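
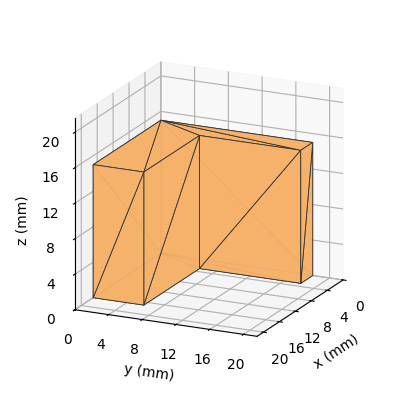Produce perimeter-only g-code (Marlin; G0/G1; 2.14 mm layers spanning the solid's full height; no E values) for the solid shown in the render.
Reading the render: the shape is an L-shaped prism: outer 17 × 18 mm, arm thicknesses ≈ 6 mm (horizontal) and 3 mm (vertical), extruded 15 mm in z (dimensions read to the nearest mm from the axis ticks). For the g-code, the solid's height is divided into equal slices at the stated Δz and each level perimeter traced with G1 moves after a G0 lift.

; perimeter-only toolpath
G21 ; units = mm
G90 ; absolute positioning
G28 ; home
; layer 1
G0 Z2.14
G0 X0.00 Y0.00
G1 X17.00 Y0.00
G1 X17.00 Y6.00
G1 X3.00 Y6.00
G1 X3.00 Y18.00
G1 X0.00 Y18.00
G1 X0.00 Y0.00
; layer 2
G0 Z4.29
G0 X0.00 Y0.00
G1 X17.00 Y0.00
G1 X17.00 Y6.00
G1 X3.00 Y6.00
G1 X3.00 Y18.00
G1 X0.00 Y18.00
G1 X0.00 Y0.00
; layer 3
G0 Z6.43
G0 X0.00 Y0.00
G1 X17.00 Y0.00
G1 X17.00 Y6.00
G1 X3.00 Y6.00
G1 X3.00 Y18.00
G1 X0.00 Y18.00
G1 X0.00 Y0.00
; layer 4
G0 Z8.57
G0 X0.00 Y0.00
G1 X17.00 Y0.00
G1 X17.00 Y6.00
G1 X3.00 Y6.00
G1 X3.00 Y18.00
G1 X0.00 Y18.00
G1 X0.00 Y0.00
; layer 5
G0 Z10.71
G0 X0.00 Y0.00
G1 X17.00 Y0.00
G1 X17.00 Y6.00
G1 X3.00 Y6.00
G1 X3.00 Y18.00
G1 X0.00 Y18.00
G1 X0.00 Y0.00
; layer 6
G0 Z12.86
G0 X0.00 Y0.00
G1 X17.00 Y0.00
G1 X17.00 Y6.00
G1 X3.00 Y6.00
G1 X3.00 Y18.00
G1 X0.00 Y18.00
G1 X0.00 Y0.00
; layer 7
G0 Z15.00
G0 X0.00 Y0.00
G1 X17.00 Y0.00
G1 X17.00 Y6.00
G1 X3.00 Y6.00
G1 X3.00 Y18.00
G1 X0.00 Y18.00
G1 X0.00 Y0.00
M2 ; end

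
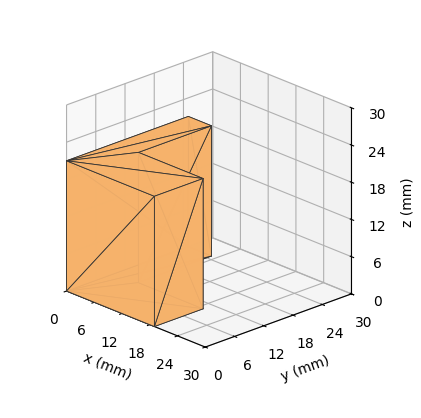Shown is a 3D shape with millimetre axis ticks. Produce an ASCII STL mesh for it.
Reading the render: the shape is an L-shaped prism: outer 19 × 25 mm, arm thicknesses ≈ 10 mm (horizontal) and 5 mm (vertical), extruded 21 mm in z (dimensions read to the nearest mm from the axis ticks). For the STL, each face is triangulated and given an outward normal.

solid part
  facet normal 0.0000 0.0000 -1.0000
    outer loop
      vertex 19.0 10.0 0.0
      vertex 19.0 0.0 0.0
      vertex 0.0 0.0 0.0
    endloop
  endfacet
  facet normal 0.0000 0.0000 -1.0000
    outer loop
      vertex 5.0 10.0 0.0
      vertex 19.0 10.0 0.0
      vertex 0.0 0.0 0.0
    endloop
  endfacet
  facet normal 0.0000 0.0000 -1.0000
    outer loop
      vertex 5.0 25.0 0.0
      vertex 5.0 10.0 0.0
      vertex 0.0 0.0 0.0
    endloop
  endfacet
  facet normal 0.0000 0.0000 -1.0000
    outer loop
      vertex 0.0 25.0 0.0
      vertex 5.0 25.0 0.0
      vertex 0.0 0.0 0.0
    endloop
  endfacet
  facet normal 0.0000 0.0000 1.0000
    outer loop
      vertex 0.0 0.0 21.0
      vertex 19.0 0.0 21.0
      vertex 19.0 10.0 21.0
    endloop
  endfacet
  facet normal 0.0000 0.0000 1.0000
    outer loop
      vertex 0.0 0.0 21.0
      vertex 19.0 10.0 21.0
      vertex 5.0 10.0 21.0
    endloop
  endfacet
  facet normal 0.0000 0.0000 1.0000
    outer loop
      vertex 0.0 0.0 21.0
      vertex 5.0 10.0 21.0
      vertex 5.0 25.0 21.0
    endloop
  endfacet
  facet normal 0.0000 0.0000 1.0000
    outer loop
      vertex 0.0 0.0 21.0
      vertex 5.0 25.0 21.0
      vertex 0.0 25.0 21.0
    endloop
  endfacet
  facet normal 0.0000 -1.0000 0.0000
    outer loop
      vertex 0.0 0.0 0.0
      vertex 19.0 0.0 0.0
      vertex 19.0 0.0 21.0
    endloop
  endfacet
  facet normal 0.0000 -1.0000 0.0000
    outer loop
      vertex 0.0 0.0 0.0
      vertex 19.0 0.0 21.0
      vertex 0.0 0.0 21.0
    endloop
  endfacet
  facet normal 1.0000 0.0000 0.0000
    outer loop
      vertex 19.0 0.0 0.0
      vertex 19.0 10.0 0.0
      vertex 19.0 10.0 21.0
    endloop
  endfacet
  facet normal 1.0000 0.0000 0.0000
    outer loop
      vertex 19.0 0.0 0.0
      vertex 19.0 10.0 21.0
      vertex 19.0 0.0 21.0
    endloop
  endfacet
  facet normal 0.0000 1.0000 0.0000
    outer loop
      vertex 19.0 10.0 0.0
      vertex 5.0 10.0 0.0
      vertex 5.0 10.0 21.0
    endloop
  endfacet
  facet normal 0.0000 1.0000 0.0000
    outer loop
      vertex 19.0 10.0 0.0
      vertex 5.0 10.0 21.0
      vertex 19.0 10.0 21.0
    endloop
  endfacet
  facet normal 1.0000 0.0000 0.0000
    outer loop
      vertex 5.0 10.0 0.0
      vertex 5.0 25.0 0.0
      vertex 5.0 25.0 21.0
    endloop
  endfacet
  facet normal 1.0000 0.0000 0.0000
    outer loop
      vertex 5.0 10.0 0.0
      vertex 5.0 25.0 21.0
      vertex 5.0 10.0 21.0
    endloop
  endfacet
  facet normal 0.0000 1.0000 0.0000
    outer loop
      vertex 5.0 25.0 0.0
      vertex 0.0 25.0 0.0
      vertex 0.0 25.0 21.0
    endloop
  endfacet
  facet normal 0.0000 1.0000 0.0000
    outer loop
      vertex 5.0 25.0 0.0
      vertex 0.0 25.0 21.0
      vertex 5.0 25.0 21.0
    endloop
  endfacet
  facet normal -1.0000 0.0000 0.0000
    outer loop
      vertex 0.0 25.0 0.0
      vertex 0.0 0.0 0.0
      vertex 0.0 0.0 21.0
    endloop
  endfacet
  facet normal -1.0000 0.0000 0.0000
    outer loop
      vertex 0.0 25.0 0.0
      vertex 0.0 0.0 21.0
      vertex 0.0 25.0 21.0
    endloop
  endfacet
endsolid part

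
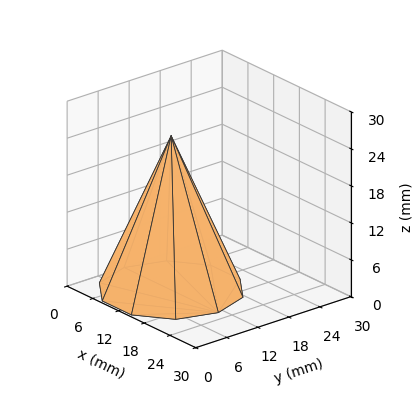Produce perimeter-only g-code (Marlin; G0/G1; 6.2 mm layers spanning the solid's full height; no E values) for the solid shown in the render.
Reading the render: the shape is a regular 10-sided pyramid, base circumscribed radius ≈ 11 mm, apex at z ≈ 25 mm (dimensions read to the nearest mm from the axis ticks). For the g-code, the solid's height is divided into equal slices at the stated Δz and each level perimeter traced with G1 moves after a G0 lift.

; perimeter-only toolpath
G21 ; units = mm
G90 ; absolute positioning
G28 ; home
; layer 1
G0 Z6.2
G0 X19.2 Y11.0
G1 X17.7 Y15.9
G1 X13.6 Y18.9
G1 X8.4 Y18.9
G1 X4.3 Y15.9
G1 X2.8 Y11.0
G1 X4.3 Y6.1
G1 X8.4 Y3.1
G1 X13.6 Y3.1
G1 X17.7 Y6.1
G1 X19.2 Y11.0
; layer 2
G0 Z12.5
G0 X16.5 Y11.0
G1 X15.4 Y14.2
G1 X12.7 Y16.2
G1 X9.3 Y16.2
G1 X6.5 Y14.2
G1 X5.5 Y11.0
G1 X6.5 Y7.8
G1 X9.3 Y5.8
G1 X12.7 Y5.8
G1 X15.4 Y7.8
G1 X16.5 Y11.0
; layer 3
G0 Z18.8
G0 X13.8 Y11.0
G1 X13.2 Y12.6
G1 X11.8 Y13.6
G1 X10.2 Y13.6
G1 X8.8 Y12.6
G1 X8.2 Y11.0
G1 X8.8 Y9.4
G1 X10.2 Y8.4
G1 X11.8 Y8.4
G1 X13.2 Y9.4
G1 X13.8 Y11.0
M2 ; end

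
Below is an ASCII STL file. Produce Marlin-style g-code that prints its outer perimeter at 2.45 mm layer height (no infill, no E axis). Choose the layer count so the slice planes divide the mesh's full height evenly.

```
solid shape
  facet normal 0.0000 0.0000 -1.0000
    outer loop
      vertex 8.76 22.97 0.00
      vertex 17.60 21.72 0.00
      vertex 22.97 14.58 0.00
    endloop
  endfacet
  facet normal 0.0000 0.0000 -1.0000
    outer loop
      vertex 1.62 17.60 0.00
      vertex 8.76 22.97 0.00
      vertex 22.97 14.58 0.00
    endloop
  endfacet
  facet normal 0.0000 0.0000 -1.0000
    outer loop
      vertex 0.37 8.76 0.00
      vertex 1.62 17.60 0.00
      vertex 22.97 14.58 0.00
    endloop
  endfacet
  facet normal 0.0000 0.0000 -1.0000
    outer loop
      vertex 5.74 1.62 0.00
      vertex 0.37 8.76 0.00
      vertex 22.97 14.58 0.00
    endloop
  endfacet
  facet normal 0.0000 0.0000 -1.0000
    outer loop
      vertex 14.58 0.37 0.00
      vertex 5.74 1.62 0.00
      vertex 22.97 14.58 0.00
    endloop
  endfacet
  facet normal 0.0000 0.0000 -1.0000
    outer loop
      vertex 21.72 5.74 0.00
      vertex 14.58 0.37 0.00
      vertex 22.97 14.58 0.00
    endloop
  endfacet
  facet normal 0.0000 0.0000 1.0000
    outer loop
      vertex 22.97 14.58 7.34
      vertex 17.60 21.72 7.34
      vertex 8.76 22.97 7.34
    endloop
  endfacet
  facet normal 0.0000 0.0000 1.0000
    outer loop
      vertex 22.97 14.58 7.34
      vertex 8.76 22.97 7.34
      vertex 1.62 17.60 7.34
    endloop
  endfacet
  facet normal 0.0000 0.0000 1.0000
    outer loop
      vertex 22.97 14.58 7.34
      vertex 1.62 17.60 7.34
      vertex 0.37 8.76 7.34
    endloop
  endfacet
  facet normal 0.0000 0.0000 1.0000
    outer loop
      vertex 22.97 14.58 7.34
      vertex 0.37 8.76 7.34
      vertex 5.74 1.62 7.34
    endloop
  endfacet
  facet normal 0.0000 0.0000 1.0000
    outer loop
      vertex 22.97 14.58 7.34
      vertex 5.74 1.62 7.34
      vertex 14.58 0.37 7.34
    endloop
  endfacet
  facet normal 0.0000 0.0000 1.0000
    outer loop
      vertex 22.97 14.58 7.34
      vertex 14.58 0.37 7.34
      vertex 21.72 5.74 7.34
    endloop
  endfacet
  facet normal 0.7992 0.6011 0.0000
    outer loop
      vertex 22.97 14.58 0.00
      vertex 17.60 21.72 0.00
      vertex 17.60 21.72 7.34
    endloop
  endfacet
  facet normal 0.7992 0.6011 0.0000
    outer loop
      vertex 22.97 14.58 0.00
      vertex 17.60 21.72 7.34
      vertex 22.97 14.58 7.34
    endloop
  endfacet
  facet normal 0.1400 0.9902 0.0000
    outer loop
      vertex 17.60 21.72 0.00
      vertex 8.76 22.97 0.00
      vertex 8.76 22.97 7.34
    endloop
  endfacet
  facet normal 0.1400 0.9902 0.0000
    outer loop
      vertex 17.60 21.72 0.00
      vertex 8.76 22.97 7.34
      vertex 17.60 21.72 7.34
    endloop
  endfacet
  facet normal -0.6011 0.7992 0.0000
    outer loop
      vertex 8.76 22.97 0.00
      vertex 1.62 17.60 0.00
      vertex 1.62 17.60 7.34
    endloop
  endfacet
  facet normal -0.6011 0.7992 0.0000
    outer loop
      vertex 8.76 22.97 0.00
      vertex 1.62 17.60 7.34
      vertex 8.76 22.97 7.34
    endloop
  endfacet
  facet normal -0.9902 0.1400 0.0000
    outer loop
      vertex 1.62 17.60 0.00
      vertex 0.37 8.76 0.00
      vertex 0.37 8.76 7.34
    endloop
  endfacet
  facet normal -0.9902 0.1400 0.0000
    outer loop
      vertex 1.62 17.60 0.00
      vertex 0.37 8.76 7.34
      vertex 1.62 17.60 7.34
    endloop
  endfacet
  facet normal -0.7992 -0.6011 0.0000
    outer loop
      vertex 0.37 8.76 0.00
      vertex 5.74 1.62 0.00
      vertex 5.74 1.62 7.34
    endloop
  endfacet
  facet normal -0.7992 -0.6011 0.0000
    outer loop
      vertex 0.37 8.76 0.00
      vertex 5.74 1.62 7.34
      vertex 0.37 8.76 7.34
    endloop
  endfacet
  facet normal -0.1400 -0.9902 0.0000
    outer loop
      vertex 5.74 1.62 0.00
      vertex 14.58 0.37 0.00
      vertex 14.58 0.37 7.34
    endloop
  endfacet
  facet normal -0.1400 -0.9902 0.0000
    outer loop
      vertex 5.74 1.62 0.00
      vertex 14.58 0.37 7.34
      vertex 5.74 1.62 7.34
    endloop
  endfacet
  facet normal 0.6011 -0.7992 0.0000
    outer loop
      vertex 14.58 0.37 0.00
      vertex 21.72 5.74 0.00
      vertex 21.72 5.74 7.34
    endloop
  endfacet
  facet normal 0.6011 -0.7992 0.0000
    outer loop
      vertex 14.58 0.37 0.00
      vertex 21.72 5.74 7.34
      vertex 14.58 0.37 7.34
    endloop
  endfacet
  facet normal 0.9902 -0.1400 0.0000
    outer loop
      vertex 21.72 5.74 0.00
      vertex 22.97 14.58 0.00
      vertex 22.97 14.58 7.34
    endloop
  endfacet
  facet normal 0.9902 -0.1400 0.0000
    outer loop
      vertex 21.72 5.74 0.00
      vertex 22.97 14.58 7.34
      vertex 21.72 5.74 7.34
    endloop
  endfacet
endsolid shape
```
; perimeter-only toolpath
G21 ; units = mm
G90 ; absolute positioning
G28 ; home
; layer 1
G0 Z2.45
G0 X22.97 Y14.58
G1 X17.60 Y21.72
G1 X8.76 Y22.97
G1 X1.62 Y17.60
G1 X0.37 Y8.76
G1 X5.74 Y1.62
G1 X14.58 Y0.37
G1 X21.72 Y5.74
G1 X22.97 Y14.58
; layer 2
G0 Z4.89
G0 X22.97 Y14.58
G1 X17.60 Y21.72
G1 X8.76 Y22.97
G1 X1.62 Y17.60
G1 X0.37 Y8.76
G1 X5.74 Y1.62
G1 X14.58 Y0.37
G1 X21.72 Y5.74
G1 X22.97 Y14.58
; layer 3
G0 Z7.34
G0 X22.97 Y14.58
G1 X17.60 Y21.72
G1 X8.76 Y22.97
G1 X1.62 Y17.60
G1 X0.37 Y8.76
G1 X5.74 Y1.62
G1 X14.58 Y0.37
G1 X21.72 Y5.74
G1 X22.97 Y14.58
M2 ; end

The solid is a regular 8-sided prism (a cylinder approximated with 8 flat sides), circumscribed radius ≈ 11.7 mm, height ≈ 7.34 mm. Slicing at Δz = 2.45 mm — 3 equal slices spanning the solid's height, so layer i sits at z = i·h/3 — gives 3 non-empty perimeters. Each is a 8-segment closed polygon; G0 lifts to the layer z and rapids to the start vertex, then G1 traces the edges.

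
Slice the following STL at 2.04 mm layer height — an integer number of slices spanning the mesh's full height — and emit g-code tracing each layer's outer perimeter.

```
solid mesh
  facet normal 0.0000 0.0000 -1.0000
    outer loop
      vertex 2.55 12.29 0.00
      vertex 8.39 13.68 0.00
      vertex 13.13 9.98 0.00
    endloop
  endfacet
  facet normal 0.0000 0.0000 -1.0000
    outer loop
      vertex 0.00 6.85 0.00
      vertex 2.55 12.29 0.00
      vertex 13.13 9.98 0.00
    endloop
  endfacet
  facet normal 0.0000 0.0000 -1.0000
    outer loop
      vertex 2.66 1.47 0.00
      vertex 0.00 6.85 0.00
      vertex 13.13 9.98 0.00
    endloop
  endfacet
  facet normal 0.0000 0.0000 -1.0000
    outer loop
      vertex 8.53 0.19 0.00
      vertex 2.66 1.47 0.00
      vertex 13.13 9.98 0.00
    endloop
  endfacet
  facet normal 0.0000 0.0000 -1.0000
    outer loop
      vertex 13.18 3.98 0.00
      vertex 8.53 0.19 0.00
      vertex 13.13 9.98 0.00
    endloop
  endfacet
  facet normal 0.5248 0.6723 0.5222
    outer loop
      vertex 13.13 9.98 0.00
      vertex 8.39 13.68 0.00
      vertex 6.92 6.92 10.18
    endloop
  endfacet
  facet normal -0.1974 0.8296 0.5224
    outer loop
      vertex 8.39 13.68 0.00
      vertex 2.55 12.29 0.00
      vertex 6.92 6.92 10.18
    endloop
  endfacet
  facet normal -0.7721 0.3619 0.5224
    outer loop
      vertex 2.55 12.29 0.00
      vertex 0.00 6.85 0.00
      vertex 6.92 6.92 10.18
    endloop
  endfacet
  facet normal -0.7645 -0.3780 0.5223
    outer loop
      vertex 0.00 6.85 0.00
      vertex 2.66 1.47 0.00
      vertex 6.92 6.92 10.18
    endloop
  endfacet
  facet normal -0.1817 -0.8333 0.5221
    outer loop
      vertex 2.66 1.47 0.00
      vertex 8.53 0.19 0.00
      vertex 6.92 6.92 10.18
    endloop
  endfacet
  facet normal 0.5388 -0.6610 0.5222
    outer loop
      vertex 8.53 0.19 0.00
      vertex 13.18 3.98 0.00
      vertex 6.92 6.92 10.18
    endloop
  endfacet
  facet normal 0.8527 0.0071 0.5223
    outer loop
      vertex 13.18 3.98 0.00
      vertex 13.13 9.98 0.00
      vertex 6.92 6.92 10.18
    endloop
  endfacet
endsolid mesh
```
; perimeter-only toolpath
G21 ; units = mm
G90 ; absolute positioning
G28 ; home
; layer 1
G0 Z2.04
G0 X11.89 Y9.37
G1 X8.10 Y12.33
G1 X3.42 Y11.22
G1 X1.38 Y6.86
G1 X3.51 Y2.56
G1 X8.21 Y1.54
G1 X11.93 Y4.57
G1 X11.89 Y9.37
; layer 2
G0 Z4.07
G0 X10.65 Y8.76
G1 X7.80 Y10.98
G1 X4.30 Y10.14
G1 X2.77 Y6.88
G1 X4.36 Y3.65
G1 X7.89 Y2.88
G1 X10.68 Y5.16
G1 X10.65 Y8.76
; layer 3
G0 Z6.11
G0 X9.40 Y8.14
G1 X7.51 Y9.62
G1 X5.17 Y9.07
G1 X4.15 Y6.89
G1 X5.22 Y4.74
G1 X7.56 Y4.23
G1 X9.42 Y5.74
G1 X9.40 Y8.14
; layer 4
G0 Z8.14
G0 X8.16 Y7.53
G1 X7.21 Y8.27
G1 X6.05 Y7.99
G1 X5.54 Y6.91
G1 X6.07 Y5.83
G1 X7.24 Y5.57
G1 X8.17 Y6.33
G1 X8.16 Y7.53
M2 ; end

The solid is a regular 7-sided pyramid, base circumscribed radius ≈ 6.92 mm, apex at z ≈ 10.2 mm. Slicing at Δz = 2.04 mm — 5 equal slices spanning the solid's height, so layer i sits at z = i·h/5 — gives 4 non-empty perimeters. Each is a 7-segment closed polygon; G0 lifts to the layer z and rapids to the start vertex, then G1 traces the edges. The cross-section shrinks linearly with z (the slice at the apex is degenerate and omitted).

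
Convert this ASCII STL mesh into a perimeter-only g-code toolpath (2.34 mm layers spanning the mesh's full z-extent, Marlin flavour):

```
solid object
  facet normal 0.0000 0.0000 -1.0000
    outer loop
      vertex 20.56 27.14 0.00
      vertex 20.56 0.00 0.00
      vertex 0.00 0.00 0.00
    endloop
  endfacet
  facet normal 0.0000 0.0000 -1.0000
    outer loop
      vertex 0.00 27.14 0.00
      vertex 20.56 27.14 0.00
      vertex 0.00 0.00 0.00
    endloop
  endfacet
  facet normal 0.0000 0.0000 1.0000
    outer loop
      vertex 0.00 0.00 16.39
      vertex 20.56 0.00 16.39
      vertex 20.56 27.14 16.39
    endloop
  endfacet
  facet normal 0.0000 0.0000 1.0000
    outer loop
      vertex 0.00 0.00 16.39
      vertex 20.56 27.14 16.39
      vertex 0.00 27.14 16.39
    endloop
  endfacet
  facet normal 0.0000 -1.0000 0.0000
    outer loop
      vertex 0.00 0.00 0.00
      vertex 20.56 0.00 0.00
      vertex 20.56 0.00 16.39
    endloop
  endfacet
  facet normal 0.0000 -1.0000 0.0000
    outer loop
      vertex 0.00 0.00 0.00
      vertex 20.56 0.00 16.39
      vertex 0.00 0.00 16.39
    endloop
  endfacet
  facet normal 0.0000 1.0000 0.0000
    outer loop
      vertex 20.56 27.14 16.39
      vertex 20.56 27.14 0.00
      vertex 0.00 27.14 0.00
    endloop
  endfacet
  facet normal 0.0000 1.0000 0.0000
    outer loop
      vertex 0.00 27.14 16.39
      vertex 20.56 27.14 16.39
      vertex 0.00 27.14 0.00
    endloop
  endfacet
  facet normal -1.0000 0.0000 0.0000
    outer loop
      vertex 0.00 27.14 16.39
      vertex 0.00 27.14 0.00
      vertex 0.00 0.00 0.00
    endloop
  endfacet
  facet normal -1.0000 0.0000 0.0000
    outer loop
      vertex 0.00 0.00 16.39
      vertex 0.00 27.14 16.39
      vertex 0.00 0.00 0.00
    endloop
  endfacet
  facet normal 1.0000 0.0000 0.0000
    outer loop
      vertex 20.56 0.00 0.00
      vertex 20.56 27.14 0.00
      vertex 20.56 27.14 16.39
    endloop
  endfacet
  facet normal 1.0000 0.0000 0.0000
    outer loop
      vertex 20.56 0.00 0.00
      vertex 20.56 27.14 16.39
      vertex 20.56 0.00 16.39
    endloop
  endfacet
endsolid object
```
; perimeter-only toolpath
G21 ; units = mm
G90 ; absolute positioning
G28 ; home
; layer 1
G0 Z2.34
G0 X0.00 Y0.00
G1 X20.56 Y0.00
G1 X20.56 Y27.14
G1 X0.00 Y27.14
G1 X0.00 Y0.00
; layer 2
G0 Z4.68
G0 X0.00 Y0.00
G1 X20.56 Y0.00
G1 X20.56 Y27.14
G1 X0.00 Y27.14
G1 X0.00 Y0.00
; layer 3
G0 Z7.02
G0 X0.00 Y0.00
G1 X20.56 Y0.00
G1 X20.56 Y27.14
G1 X0.00 Y27.14
G1 X0.00 Y0.00
; layer 4
G0 Z9.37
G0 X0.00 Y0.00
G1 X20.56 Y0.00
G1 X20.56 Y27.14
G1 X0.00 Y27.14
G1 X0.00 Y0.00
; layer 5
G0 Z11.71
G0 X0.00 Y0.00
G1 X20.56 Y0.00
G1 X20.56 Y27.14
G1 X0.00 Y27.14
G1 X0.00 Y0.00
; layer 6
G0 Z14.05
G0 X0.00 Y0.00
G1 X20.56 Y0.00
G1 X20.56 Y27.14
G1 X0.00 Y27.14
G1 X0.00 Y0.00
; layer 7
G0 Z16.39
G0 X0.00 Y0.00
G1 X20.56 Y0.00
G1 X20.56 Y27.14
G1 X0.00 Y27.14
G1 X0.00 Y0.00
M2 ; end

The solid is a rectangular box, roughly 20.6 × 27.1 mm footprint and 16.4 mm tall. Slicing at Δz = 2.34 mm — 7 equal slices spanning the solid's height, so layer i sits at z = i·h/7 — gives 7 non-empty perimeters. Each is a 4-segment closed polygon; G0 lifts to the layer z and rapids to the start vertex, then G1 traces the edges.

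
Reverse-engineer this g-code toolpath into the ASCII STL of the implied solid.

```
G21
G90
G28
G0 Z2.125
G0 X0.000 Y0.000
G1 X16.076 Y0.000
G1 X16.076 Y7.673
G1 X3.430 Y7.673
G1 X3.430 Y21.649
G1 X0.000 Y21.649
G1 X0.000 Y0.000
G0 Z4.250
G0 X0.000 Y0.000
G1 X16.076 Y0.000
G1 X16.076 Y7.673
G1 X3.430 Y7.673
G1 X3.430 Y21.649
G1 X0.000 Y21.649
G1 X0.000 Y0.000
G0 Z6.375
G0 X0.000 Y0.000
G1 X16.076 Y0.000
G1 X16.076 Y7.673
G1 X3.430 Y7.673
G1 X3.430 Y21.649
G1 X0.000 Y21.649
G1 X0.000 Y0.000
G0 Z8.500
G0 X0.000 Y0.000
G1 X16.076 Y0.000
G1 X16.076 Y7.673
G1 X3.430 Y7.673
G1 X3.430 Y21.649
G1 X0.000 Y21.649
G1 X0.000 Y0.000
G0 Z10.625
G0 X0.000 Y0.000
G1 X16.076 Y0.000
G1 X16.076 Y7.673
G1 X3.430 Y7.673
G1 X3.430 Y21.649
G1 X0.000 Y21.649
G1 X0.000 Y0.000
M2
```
solid part
  facet normal 0.0000 0.0000 -1.0000
    outer loop
      vertex 16.076 7.673 0.000
      vertex 16.076 0.000 0.000
      vertex 0.000 0.000 0.000
    endloop
  endfacet
  facet normal 0.0000 0.0000 -1.0000
    outer loop
      vertex 3.430 7.673 0.000
      vertex 16.076 7.673 0.000
      vertex 0.000 0.000 0.000
    endloop
  endfacet
  facet normal 0.0000 0.0000 -1.0000
    outer loop
      vertex 3.430 21.649 0.000
      vertex 3.430 7.673 0.000
      vertex 0.000 0.000 0.000
    endloop
  endfacet
  facet normal 0.0000 0.0000 -1.0000
    outer loop
      vertex 0.000 21.649 0.000
      vertex 3.430 21.649 0.000
      vertex 0.000 0.000 0.000
    endloop
  endfacet
  facet normal 0.0000 0.0000 1.0000
    outer loop
      vertex 0.000 0.000 10.625
      vertex 16.076 0.000 10.625
      vertex 16.076 7.673 10.625
    endloop
  endfacet
  facet normal 0.0000 0.0000 1.0000
    outer loop
      vertex 0.000 0.000 10.625
      vertex 16.076 7.673 10.625
      vertex 3.430 7.673 10.625
    endloop
  endfacet
  facet normal 0.0000 0.0000 1.0000
    outer loop
      vertex 0.000 0.000 10.625
      vertex 3.430 7.673 10.625
      vertex 3.430 21.649 10.625
    endloop
  endfacet
  facet normal 0.0000 0.0000 1.0000
    outer loop
      vertex 0.000 0.000 10.625
      vertex 3.430 21.649 10.625
      vertex 0.000 21.649 10.625
    endloop
  endfacet
  facet normal 0.0000 -1.0000 0.0000
    outer loop
      vertex 0.000 0.000 0.000
      vertex 16.076 0.000 0.000
      vertex 16.076 0.000 10.625
    endloop
  endfacet
  facet normal 0.0000 -1.0000 0.0000
    outer loop
      vertex 0.000 0.000 0.000
      vertex 16.076 0.000 10.625
      vertex 0.000 0.000 10.625
    endloop
  endfacet
  facet normal 1.0000 0.0000 0.0000
    outer loop
      vertex 16.076 0.000 0.000
      vertex 16.076 7.673 0.000
      vertex 16.076 7.673 10.625
    endloop
  endfacet
  facet normal 1.0000 0.0000 0.0000
    outer loop
      vertex 16.076 0.000 0.000
      vertex 16.076 7.673 10.625
      vertex 16.076 0.000 10.625
    endloop
  endfacet
  facet normal 0.0000 1.0000 0.0000
    outer loop
      vertex 16.076 7.673 0.000
      vertex 3.430 7.673 0.000
      vertex 3.430 7.673 10.625
    endloop
  endfacet
  facet normal 0.0000 1.0000 0.0000
    outer loop
      vertex 16.076 7.673 0.000
      vertex 3.430 7.673 10.625
      vertex 16.076 7.673 10.625
    endloop
  endfacet
  facet normal 1.0000 0.0000 0.0000
    outer loop
      vertex 3.430 7.673 0.000
      vertex 3.430 21.649 0.000
      vertex 3.430 21.649 10.625
    endloop
  endfacet
  facet normal 1.0000 0.0000 0.0000
    outer loop
      vertex 3.430 7.673 0.000
      vertex 3.430 21.649 10.625
      vertex 3.430 7.673 10.625
    endloop
  endfacet
  facet normal 0.0000 1.0000 0.0000
    outer loop
      vertex 3.430 21.649 0.000
      vertex 0.000 21.649 0.000
      vertex 0.000 21.649 10.625
    endloop
  endfacet
  facet normal 0.0000 1.0000 0.0000
    outer loop
      vertex 3.430 21.649 0.000
      vertex 0.000 21.649 10.625
      vertex 3.430 21.649 10.625
    endloop
  endfacet
  facet normal -1.0000 0.0000 0.0000
    outer loop
      vertex 0.000 21.649 0.000
      vertex 0.000 0.000 0.000
      vertex 0.000 0.000 10.625
    endloop
  endfacet
  facet normal -1.0000 0.0000 0.0000
    outer loop
      vertex 0.000 21.649 0.000
      vertex 0.000 0.000 10.625
      vertex 0.000 21.649 10.625
    endloop
  endfacet
endsolid part

The G0 Z moves step by Δz≈2.125 mm. Every layer's G1 loop is the same polygon, so the solid is a straight extrusion of it from z=0 to z≈10.6. Closing with flat bottom and top caps and triangulating gives 20 facets — an L-shaped prism: outer 16.1 × 21.6 mm, arm thicknesses ≈ 7.67 mm (horizontal) and 3.43 mm (vertical), extruded 10.6 mm in z.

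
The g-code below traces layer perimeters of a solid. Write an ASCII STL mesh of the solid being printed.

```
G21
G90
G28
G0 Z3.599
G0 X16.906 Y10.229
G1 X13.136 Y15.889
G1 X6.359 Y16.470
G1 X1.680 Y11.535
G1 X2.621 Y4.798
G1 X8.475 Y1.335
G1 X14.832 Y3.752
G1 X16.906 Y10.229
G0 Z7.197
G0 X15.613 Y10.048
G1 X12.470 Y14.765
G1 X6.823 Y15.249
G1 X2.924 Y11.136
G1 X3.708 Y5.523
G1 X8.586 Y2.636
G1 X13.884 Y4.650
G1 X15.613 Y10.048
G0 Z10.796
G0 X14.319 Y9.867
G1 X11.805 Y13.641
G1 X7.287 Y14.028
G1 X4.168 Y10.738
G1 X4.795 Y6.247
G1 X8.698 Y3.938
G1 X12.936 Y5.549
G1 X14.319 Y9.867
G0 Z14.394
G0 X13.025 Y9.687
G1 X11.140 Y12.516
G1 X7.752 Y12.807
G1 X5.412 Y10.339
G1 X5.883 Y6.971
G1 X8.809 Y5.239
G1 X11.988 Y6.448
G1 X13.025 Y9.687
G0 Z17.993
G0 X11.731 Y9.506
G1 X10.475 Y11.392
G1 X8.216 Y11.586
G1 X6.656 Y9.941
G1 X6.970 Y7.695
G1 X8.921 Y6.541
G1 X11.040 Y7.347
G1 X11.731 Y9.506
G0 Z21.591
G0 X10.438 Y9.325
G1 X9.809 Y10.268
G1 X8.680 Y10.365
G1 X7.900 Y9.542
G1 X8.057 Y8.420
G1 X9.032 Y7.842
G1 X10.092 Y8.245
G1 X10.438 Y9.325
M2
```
solid part
  facet normal 0.0000 0.0000 -1.0000
    outer loop
      vertex 5.895 17.691 0.000
      vertex 13.801 17.013 0.000
      vertex 18.200 10.410 0.000
    endloop
  endfacet
  facet normal 0.0000 0.0000 -1.0000
    outer loop
      vertex 0.436 11.933 0.000
      vertex 5.895 17.691 0.000
      vertex 18.200 10.410 0.000
    endloop
  endfacet
  facet normal 0.0000 0.0000 -1.0000
    outer loop
      vertex 1.534 4.074 0.000
      vertex 0.436 11.933 0.000
      vertex 18.200 10.410 0.000
    endloop
  endfacet
  facet normal 0.0000 0.0000 -1.0000
    outer loop
      vertex 8.363 0.033 0.000
      vertex 1.534 4.074 0.000
      vertex 18.200 10.410 0.000
    endloop
  endfacet
  facet normal 0.0000 0.0000 -1.0000
    outer loop
      vertex 15.780 2.853 0.000
      vertex 8.363 0.033 0.000
      vertex 18.200 10.410 0.000
    endloop
  endfacet
  facet normal 0.7910 0.5270 0.3109
    outer loop
      vertex 18.200 10.410 0.000
      vertex 13.801 17.013 0.000
      vertex 9.144 9.144 25.190
    endloop
  endfacet
  facet normal 0.0812 0.9470 0.3108
    outer loop
      vertex 13.801 17.013 0.000
      vertex 5.895 17.691 0.000
      vertex 9.144 9.144 25.190
    endloop
  endfacet
  facet normal -0.6897 0.6539 0.3108
    outer loop
      vertex 5.895 17.691 0.000
      vertex 0.436 11.933 0.000
      vertex 9.144 9.144 25.190
    endloop
  endfacet
  facet normal -0.9413 -0.1315 0.3108
    outer loop
      vertex 0.436 11.933 0.000
      vertex 1.534 4.074 0.000
      vertex 9.144 9.144 25.190
    endloop
  endfacet
  facet normal -0.4840 -0.8180 0.3109
    outer loop
      vertex 1.534 4.074 0.000
      vertex 8.363 0.033 0.000
      vertex 9.144 9.144 25.190
    endloop
  endfacet
  facet normal 0.3378 -0.8884 0.3109
    outer loop
      vertex 8.363 0.033 0.000
      vertex 15.780 2.853 0.000
      vertex 9.144 9.144 25.190
    endloop
  endfacet
  facet normal 0.9052 -0.2899 0.3109
    outer loop
      vertex 15.780 2.853 0.000
      vertex 18.200 10.410 0.000
      vertex 9.144 9.144 25.190
    endloop
  endfacet
endsolid part

The G0 Z moves step by Δz≈3.599 mm. The G1 loops shrink linearly with z, so the solid tapers from its base footprint up to z≈25.2. Closing with a flat bottom cap and the tapered top and triangulating gives 12 facets — a regular 7-sided pyramid, base circumscribed radius ≈ 9.14 mm, apex at z ≈ 25.2 mm.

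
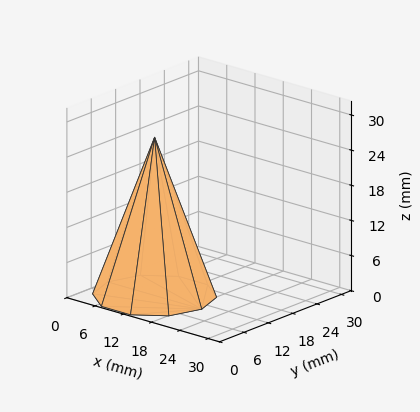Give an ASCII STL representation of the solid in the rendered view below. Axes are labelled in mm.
Reading the render: the shape is a regular 10-sided pyramid, base circumscribed radius ≈ 10 mm, apex at z ≈ 27 mm (dimensions read to the nearest mm from the axis ticks). For the STL, each face is triangulated and given an outward normal.

solid part
  facet normal 0.0000 0.0000 -1.0000
    outer loop
      vertex 13.09 19.51 0.00
      vertex 18.09 15.88 0.00
      vertex 20.00 10.00 0.00
    endloop
  endfacet
  facet normal 0.0000 0.0000 -1.0000
    outer loop
      vertex 6.91 19.51 0.00
      vertex 13.09 19.51 0.00
      vertex 20.00 10.00 0.00
    endloop
  endfacet
  facet normal 0.0000 0.0000 -1.0000
    outer loop
      vertex 1.91 15.88 0.00
      vertex 6.91 19.51 0.00
      vertex 20.00 10.00 0.00
    endloop
  endfacet
  facet normal 0.0000 0.0000 -1.0000
    outer loop
      vertex 0.00 10.00 0.00
      vertex 1.91 15.88 0.00
      vertex 20.00 10.00 0.00
    endloop
  endfacet
  facet normal 0.0000 0.0000 -1.0000
    outer loop
      vertex 1.91 4.12 0.00
      vertex 0.00 10.00 0.00
      vertex 20.00 10.00 0.00
    endloop
  endfacet
  facet normal 0.0000 0.0000 -1.0000
    outer loop
      vertex 6.91 0.49 0.00
      vertex 1.91 4.12 0.00
      vertex 20.00 10.00 0.00
    endloop
  endfacet
  facet normal 0.0000 0.0000 -1.0000
    outer loop
      vertex 13.09 0.49 0.00
      vertex 6.91 0.49 0.00
      vertex 20.00 10.00 0.00
    endloop
  endfacet
  facet normal 0.0000 0.0000 -1.0000
    outer loop
      vertex 18.09 4.12 0.00
      vertex 13.09 0.49 0.00
      vertex 20.00 10.00 0.00
    endloop
  endfacet
  facet normal 0.8971 0.2914 0.3322
    outer loop
      vertex 20.00 10.00 0.00
      vertex 18.09 15.88 0.00
      vertex 10.00 10.00 27.00
    endloop
  endfacet
  facet normal 0.5541 0.7633 0.3323
    outer loop
      vertex 18.09 15.88 0.00
      vertex 13.09 19.51 0.00
      vertex 10.00 10.00 27.00
    endloop
  endfacet
  facet normal 0.0000 0.9432 0.3322
    outer loop
      vertex 13.09 19.51 0.00
      vertex 6.91 19.51 0.00
      vertex 10.00 10.00 27.00
    endloop
  endfacet
  facet normal -0.5541 0.7633 0.3323
    outer loop
      vertex 6.91 19.51 0.00
      vertex 1.91 15.88 0.00
      vertex 10.00 10.00 27.00
    endloop
  endfacet
  facet normal -0.8971 0.2914 0.3322
    outer loop
      vertex 1.91 15.88 0.00
      vertex 0.00 10.00 0.00
      vertex 10.00 10.00 27.00
    endloop
  endfacet
  facet normal -0.8971 -0.2914 0.3322
    outer loop
      vertex 0.00 10.00 0.00
      vertex 1.91 4.12 0.00
      vertex 10.00 10.00 27.00
    endloop
  endfacet
  facet normal -0.5541 -0.7633 0.3323
    outer loop
      vertex 1.91 4.12 0.00
      vertex 6.91 0.49 0.00
      vertex 10.00 10.00 27.00
    endloop
  endfacet
  facet normal 0.0000 -0.9432 0.3322
    outer loop
      vertex 6.91 0.49 0.00
      vertex 13.09 0.49 0.00
      vertex 10.00 10.00 27.00
    endloop
  endfacet
  facet normal 0.5541 -0.7633 0.3323
    outer loop
      vertex 13.09 0.49 0.00
      vertex 18.09 4.12 0.00
      vertex 10.00 10.00 27.00
    endloop
  endfacet
  facet normal 0.8971 -0.2914 0.3322
    outer loop
      vertex 18.09 4.12 0.00
      vertex 20.00 10.00 0.00
      vertex 10.00 10.00 27.00
    endloop
  endfacet
endsolid part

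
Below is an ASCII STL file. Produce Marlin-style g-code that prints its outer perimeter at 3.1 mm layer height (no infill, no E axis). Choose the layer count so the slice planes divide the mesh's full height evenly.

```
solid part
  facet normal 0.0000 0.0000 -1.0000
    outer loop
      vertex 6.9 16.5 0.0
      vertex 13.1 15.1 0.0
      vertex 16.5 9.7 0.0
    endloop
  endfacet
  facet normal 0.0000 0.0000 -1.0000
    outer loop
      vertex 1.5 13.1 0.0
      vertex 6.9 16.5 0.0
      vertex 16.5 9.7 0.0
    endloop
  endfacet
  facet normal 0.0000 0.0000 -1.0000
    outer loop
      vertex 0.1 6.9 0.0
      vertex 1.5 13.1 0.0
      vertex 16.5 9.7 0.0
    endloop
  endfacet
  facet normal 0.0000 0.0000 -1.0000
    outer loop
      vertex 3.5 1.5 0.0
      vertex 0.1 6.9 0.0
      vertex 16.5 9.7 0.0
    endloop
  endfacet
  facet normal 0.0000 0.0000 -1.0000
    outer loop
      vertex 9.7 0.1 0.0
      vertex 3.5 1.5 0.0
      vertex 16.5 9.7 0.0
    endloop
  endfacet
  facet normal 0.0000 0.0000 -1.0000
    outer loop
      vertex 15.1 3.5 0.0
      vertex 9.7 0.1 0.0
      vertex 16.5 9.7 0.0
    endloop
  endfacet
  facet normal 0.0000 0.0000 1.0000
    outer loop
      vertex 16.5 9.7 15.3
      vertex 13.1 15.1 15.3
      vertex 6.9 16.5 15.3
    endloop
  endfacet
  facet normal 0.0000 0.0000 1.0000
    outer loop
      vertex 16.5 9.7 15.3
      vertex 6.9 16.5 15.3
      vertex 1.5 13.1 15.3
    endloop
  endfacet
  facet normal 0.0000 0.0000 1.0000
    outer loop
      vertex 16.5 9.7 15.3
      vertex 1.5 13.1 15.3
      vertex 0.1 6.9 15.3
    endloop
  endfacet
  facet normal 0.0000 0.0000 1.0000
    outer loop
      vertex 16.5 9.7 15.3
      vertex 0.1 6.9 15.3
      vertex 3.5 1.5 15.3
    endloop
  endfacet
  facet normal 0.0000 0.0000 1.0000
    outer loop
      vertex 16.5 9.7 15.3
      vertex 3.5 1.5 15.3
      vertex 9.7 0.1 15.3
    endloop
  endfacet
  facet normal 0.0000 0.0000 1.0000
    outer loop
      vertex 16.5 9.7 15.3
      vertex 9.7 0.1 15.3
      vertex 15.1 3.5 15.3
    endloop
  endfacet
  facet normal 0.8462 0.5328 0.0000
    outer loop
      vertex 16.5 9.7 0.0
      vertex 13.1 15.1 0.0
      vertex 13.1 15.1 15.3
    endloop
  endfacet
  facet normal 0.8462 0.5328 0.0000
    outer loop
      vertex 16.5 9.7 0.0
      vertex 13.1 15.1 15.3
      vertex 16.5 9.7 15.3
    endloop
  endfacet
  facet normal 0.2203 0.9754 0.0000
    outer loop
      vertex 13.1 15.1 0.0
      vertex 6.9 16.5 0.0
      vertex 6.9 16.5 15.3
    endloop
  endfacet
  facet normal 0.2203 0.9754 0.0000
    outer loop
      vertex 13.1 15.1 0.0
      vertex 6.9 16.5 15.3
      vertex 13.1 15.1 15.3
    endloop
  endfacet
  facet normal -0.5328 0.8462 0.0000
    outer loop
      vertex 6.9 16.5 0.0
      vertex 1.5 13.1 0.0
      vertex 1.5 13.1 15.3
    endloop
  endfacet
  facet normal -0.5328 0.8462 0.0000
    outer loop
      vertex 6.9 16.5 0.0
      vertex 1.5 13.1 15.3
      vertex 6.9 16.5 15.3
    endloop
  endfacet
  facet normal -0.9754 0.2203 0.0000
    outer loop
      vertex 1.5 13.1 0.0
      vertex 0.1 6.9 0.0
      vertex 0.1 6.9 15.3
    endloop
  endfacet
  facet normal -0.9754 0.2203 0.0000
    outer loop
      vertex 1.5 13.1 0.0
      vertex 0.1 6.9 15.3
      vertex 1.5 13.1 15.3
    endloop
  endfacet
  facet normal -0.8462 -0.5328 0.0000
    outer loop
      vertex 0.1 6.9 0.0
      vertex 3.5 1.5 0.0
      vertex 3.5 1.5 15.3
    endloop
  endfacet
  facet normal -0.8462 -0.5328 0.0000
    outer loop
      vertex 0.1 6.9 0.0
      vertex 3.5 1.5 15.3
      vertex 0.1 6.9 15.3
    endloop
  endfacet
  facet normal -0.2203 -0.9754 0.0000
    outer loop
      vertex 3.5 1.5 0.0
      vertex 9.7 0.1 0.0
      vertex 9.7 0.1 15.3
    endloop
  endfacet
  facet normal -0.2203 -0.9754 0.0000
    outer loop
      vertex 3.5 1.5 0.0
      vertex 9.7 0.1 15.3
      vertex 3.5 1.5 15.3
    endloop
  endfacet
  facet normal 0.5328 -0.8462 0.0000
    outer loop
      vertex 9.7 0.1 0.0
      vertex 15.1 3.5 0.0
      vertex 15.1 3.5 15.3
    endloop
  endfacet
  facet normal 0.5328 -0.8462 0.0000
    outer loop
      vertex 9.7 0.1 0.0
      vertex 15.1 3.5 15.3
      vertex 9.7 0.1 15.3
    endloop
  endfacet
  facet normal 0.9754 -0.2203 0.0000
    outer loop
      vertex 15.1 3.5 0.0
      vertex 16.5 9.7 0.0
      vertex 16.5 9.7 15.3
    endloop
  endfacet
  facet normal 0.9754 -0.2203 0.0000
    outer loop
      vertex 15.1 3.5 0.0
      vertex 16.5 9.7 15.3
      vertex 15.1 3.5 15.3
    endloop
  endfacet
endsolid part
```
; perimeter-only toolpath
G21 ; units = mm
G90 ; absolute positioning
G28 ; home
; layer 1
G0 Z3.1
G0 X16.5 Y9.7
G1 X13.1 Y15.1
G1 X6.9 Y16.5
G1 X1.5 Y13.1
G1 X0.1 Y6.9
G1 X3.5 Y1.5
G1 X9.7 Y0.1
G1 X15.1 Y3.5
G1 X16.5 Y9.7
; layer 2
G0 Z6.1
G0 X16.5 Y9.7
G1 X13.1 Y15.1
G1 X6.9 Y16.5
G1 X1.5 Y13.1
G1 X0.1 Y6.9
G1 X3.5 Y1.5
G1 X9.7 Y0.1
G1 X15.1 Y3.5
G1 X16.5 Y9.7
; layer 3
G0 Z9.2
G0 X16.5 Y9.7
G1 X13.1 Y15.1
G1 X6.9 Y16.5
G1 X1.5 Y13.1
G1 X0.1 Y6.9
G1 X3.5 Y1.5
G1 X9.7 Y0.1
G1 X15.1 Y3.5
G1 X16.5 Y9.7
; layer 4
G0 Z12.2
G0 X16.5 Y9.7
G1 X13.1 Y15.1
G1 X6.9 Y16.5
G1 X1.5 Y13.1
G1 X0.1 Y6.9
G1 X3.5 Y1.5
G1 X9.7 Y0.1
G1 X15.1 Y3.5
G1 X16.5 Y9.7
; layer 5
G0 Z15.3
G0 X16.5 Y9.7
G1 X13.1 Y15.1
G1 X6.9 Y16.5
G1 X1.5 Y13.1
G1 X0.1 Y6.9
G1 X3.5 Y1.5
G1 X9.7 Y0.1
G1 X15.1 Y3.5
G1 X16.5 Y9.7
M2 ; end

The solid is a regular 8-sided prism (a cylinder approximated with 8 flat sides), circumscribed radius ≈ 8.3 mm, height ≈ 15.3 mm. Slicing at Δz = 3.1 mm — 5 equal slices spanning the solid's height, so layer i sits at z = i·h/5 — gives 5 non-empty perimeters. Each is a 8-segment closed polygon; G0 lifts to the layer z and rapids to the start vertex, then G1 traces the edges.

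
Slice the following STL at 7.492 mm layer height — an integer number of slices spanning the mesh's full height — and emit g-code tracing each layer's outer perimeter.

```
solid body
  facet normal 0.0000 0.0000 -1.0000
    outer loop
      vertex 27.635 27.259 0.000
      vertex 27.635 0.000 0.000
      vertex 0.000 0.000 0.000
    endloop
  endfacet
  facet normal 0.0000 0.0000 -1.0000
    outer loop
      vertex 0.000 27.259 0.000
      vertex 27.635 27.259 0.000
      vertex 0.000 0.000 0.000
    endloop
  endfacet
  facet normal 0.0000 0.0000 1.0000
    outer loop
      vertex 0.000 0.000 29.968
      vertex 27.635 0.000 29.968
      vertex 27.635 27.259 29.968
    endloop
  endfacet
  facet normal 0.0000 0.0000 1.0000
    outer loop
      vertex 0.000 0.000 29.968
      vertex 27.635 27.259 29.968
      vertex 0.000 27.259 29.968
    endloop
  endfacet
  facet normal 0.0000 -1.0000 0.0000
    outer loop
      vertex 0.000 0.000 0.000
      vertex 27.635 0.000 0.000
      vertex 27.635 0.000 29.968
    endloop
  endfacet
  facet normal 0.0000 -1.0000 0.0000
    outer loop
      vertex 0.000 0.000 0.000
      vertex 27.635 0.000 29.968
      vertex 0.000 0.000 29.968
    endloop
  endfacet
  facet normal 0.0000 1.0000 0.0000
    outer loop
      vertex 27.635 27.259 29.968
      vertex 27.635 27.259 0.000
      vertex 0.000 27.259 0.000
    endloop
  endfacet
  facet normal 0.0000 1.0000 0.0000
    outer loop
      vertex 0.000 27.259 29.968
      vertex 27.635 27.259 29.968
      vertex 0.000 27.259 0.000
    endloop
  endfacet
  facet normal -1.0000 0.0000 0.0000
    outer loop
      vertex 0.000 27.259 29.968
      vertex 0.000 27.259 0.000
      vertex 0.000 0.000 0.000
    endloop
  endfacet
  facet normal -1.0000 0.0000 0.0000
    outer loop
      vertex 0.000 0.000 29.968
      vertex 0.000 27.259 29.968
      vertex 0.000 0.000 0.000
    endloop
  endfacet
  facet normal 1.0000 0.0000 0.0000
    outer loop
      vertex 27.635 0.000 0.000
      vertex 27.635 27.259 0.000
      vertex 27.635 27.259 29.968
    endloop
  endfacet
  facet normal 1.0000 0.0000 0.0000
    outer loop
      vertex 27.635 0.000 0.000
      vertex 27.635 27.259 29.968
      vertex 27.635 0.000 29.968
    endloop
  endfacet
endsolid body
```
; perimeter-only toolpath
G21 ; units = mm
G90 ; absolute positioning
G28 ; home
; layer 1
G0 Z7.492
G0 X0.000 Y0.000
G1 X27.635 Y0.000
G1 X27.635 Y27.259
G1 X0.000 Y27.259
G1 X0.000 Y0.000
; layer 2
G0 Z14.984
G0 X0.000 Y0.000
G1 X27.635 Y0.000
G1 X27.635 Y27.259
G1 X0.000 Y27.259
G1 X0.000 Y0.000
; layer 3
G0 Z22.476
G0 X0.000 Y0.000
G1 X27.635 Y0.000
G1 X27.635 Y27.259
G1 X0.000 Y27.259
G1 X0.000 Y0.000
; layer 4
G0 Z29.968
G0 X0.000 Y0.000
G1 X27.635 Y0.000
G1 X27.635 Y27.259
G1 X0.000 Y27.259
G1 X0.000 Y0.000
M2 ; end

The solid is a rectangular box, roughly 27.6 × 27.3 mm footprint and 30 mm tall. Slicing at Δz = 7.492 mm — 4 equal slices spanning the solid's height, so layer i sits at z = i·h/4 — gives 4 non-empty perimeters. Each is a 4-segment closed polygon; G0 lifts to the layer z and rapids to the start vertex, then G1 traces the edges.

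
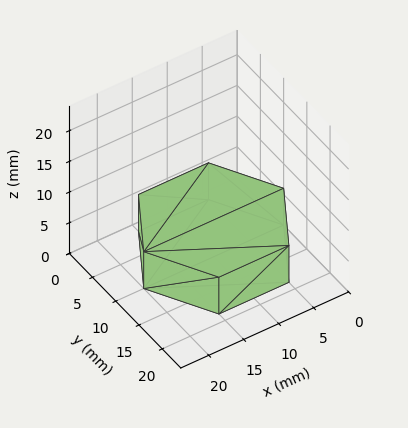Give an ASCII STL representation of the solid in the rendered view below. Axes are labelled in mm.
Reading the render: the shape is a regular 6-sided prism (a cylinder approximated with 6 flat sides), circumscribed radius ≈ 10 mm, height ≈ 6 mm (dimensions read to the nearest mm from the axis ticks). For the STL, each face is triangulated and given an outward normal.

solid part
  facet normal 0.0000 0.0000 -1.0000
    outer loop
      vertex 5.000 18.660 0.000
      vertex 15.000 18.660 0.000
      vertex 20.000 10.000 0.000
    endloop
  endfacet
  facet normal 0.0000 0.0000 -1.0000
    outer loop
      vertex 0.000 10.000 0.000
      vertex 5.000 18.660 0.000
      vertex 20.000 10.000 0.000
    endloop
  endfacet
  facet normal 0.0000 0.0000 -1.0000
    outer loop
      vertex 5.000 1.340 0.000
      vertex 0.000 10.000 0.000
      vertex 20.000 10.000 0.000
    endloop
  endfacet
  facet normal 0.0000 0.0000 -1.0000
    outer loop
      vertex 15.000 1.340 0.000
      vertex 5.000 1.340 0.000
      vertex 20.000 10.000 0.000
    endloop
  endfacet
  facet normal 0.0000 0.0000 1.0000
    outer loop
      vertex 20.000 10.000 6.000
      vertex 15.000 18.660 6.000
      vertex 5.000 18.660 6.000
    endloop
  endfacet
  facet normal 0.0000 0.0000 1.0000
    outer loop
      vertex 20.000 10.000 6.000
      vertex 5.000 18.660 6.000
      vertex 0.000 10.000 6.000
    endloop
  endfacet
  facet normal 0.0000 0.0000 1.0000
    outer loop
      vertex 20.000 10.000 6.000
      vertex 0.000 10.000 6.000
      vertex 5.000 1.340 6.000
    endloop
  endfacet
  facet normal 0.0000 0.0000 1.0000
    outer loop
      vertex 20.000 10.000 6.000
      vertex 5.000 1.340 6.000
      vertex 15.000 1.340 6.000
    endloop
  endfacet
  facet normal 0.8660 0.5000 0.0000
    outer loop
      vertex 20.000 10.000 0.000
      vertex 15.000 18.660 0.000
      vertex 15.000 18.660 6.000
    endloop
  endfacet
  facet normal 0.8660 0.5000 0.0000
    outer loop
      vertex 20.000 10.000 0.000
      vertex 15.000 18.660 6.000
      vertex 20.000 10.000 6.000
    endloop
  endfacet
  facet normal 0.0000 1.0000 0.0000
    outer loop
      vertex 15.000 18.660 0.000
      vertex 5.000 18.660 0.000
      vertex 5.000 18.660 6.000
    endloop
  endfacet
  facet normal 0.0000 1.0000 0.0000
    outer loop
      vertex 15.000 18.660 0.000
      vertex 5.000 18.660 6.000
      vertex 15.000 18.660 6.000
    endloop
  endfacet
  facet normal -0.8660 0.5000 0.0000
    outer loop
      vertex 5.000 18.660 0.000
      vertex 0.000 10.000 0.000
      vertex 0.000 10.000 6.000
    endloop
  endfacet
  facet normal -0.8660 0.5000 0.0000
    outer loop
      vertex 5.000 18.660 0.000
      vertex 0.000 10.000 6.000
      vertex 5.000 18.660 6.000
    endloop
  endfacet
  facet normal -0.8660 -0.5000 0.0000
    outer loop
      vertex 0.000 10.000 0.000
      vertex 5.000 1.340 0.000
      vertex 5.000 1.340 6.000
    endloop
  endfacet
  facet normal -0.8660 -0.5000 0.0000
    outer loop
      vertex 0.000 10.000 0.000
      vertex 5.000 1.340 6.000
      vertex 0.000 10.000 6.000
    endloop
  endfacet
  facet normal 0.0000 -1.0000 0.0000
    outer loop
      vertex 5.000 1.340 0.000
      vertex 15.000 1.340 0.000
      vertex 15.000 1.340 6.000
    endloop
  endfacet
  facet normal 0.0000 -1.0000 0.0000
    outer loop
      vertex 5.000 1.340 0.000
      vertex 15.000 1.340 6.000
      vertex 5.000 1.340 6.000
    endloop
  endfacet
  facet normal 0.8660 -0.5000 0.0000
    outer loop
      vertex 15.000 1.340 0.000
      vertex 20.000 10.000 0.000
      vertex 20.000 10.000 6.000
    endloop
  endfacet
  facet normal 0.8660 -0.5000 0.0000
    outer loop
      vertex 15.000 1.340 0.000
      vertex 20.000 10.000 6.000
      vertex 15.000 1.340 6.000
    endloop
  endfacet
endsolid part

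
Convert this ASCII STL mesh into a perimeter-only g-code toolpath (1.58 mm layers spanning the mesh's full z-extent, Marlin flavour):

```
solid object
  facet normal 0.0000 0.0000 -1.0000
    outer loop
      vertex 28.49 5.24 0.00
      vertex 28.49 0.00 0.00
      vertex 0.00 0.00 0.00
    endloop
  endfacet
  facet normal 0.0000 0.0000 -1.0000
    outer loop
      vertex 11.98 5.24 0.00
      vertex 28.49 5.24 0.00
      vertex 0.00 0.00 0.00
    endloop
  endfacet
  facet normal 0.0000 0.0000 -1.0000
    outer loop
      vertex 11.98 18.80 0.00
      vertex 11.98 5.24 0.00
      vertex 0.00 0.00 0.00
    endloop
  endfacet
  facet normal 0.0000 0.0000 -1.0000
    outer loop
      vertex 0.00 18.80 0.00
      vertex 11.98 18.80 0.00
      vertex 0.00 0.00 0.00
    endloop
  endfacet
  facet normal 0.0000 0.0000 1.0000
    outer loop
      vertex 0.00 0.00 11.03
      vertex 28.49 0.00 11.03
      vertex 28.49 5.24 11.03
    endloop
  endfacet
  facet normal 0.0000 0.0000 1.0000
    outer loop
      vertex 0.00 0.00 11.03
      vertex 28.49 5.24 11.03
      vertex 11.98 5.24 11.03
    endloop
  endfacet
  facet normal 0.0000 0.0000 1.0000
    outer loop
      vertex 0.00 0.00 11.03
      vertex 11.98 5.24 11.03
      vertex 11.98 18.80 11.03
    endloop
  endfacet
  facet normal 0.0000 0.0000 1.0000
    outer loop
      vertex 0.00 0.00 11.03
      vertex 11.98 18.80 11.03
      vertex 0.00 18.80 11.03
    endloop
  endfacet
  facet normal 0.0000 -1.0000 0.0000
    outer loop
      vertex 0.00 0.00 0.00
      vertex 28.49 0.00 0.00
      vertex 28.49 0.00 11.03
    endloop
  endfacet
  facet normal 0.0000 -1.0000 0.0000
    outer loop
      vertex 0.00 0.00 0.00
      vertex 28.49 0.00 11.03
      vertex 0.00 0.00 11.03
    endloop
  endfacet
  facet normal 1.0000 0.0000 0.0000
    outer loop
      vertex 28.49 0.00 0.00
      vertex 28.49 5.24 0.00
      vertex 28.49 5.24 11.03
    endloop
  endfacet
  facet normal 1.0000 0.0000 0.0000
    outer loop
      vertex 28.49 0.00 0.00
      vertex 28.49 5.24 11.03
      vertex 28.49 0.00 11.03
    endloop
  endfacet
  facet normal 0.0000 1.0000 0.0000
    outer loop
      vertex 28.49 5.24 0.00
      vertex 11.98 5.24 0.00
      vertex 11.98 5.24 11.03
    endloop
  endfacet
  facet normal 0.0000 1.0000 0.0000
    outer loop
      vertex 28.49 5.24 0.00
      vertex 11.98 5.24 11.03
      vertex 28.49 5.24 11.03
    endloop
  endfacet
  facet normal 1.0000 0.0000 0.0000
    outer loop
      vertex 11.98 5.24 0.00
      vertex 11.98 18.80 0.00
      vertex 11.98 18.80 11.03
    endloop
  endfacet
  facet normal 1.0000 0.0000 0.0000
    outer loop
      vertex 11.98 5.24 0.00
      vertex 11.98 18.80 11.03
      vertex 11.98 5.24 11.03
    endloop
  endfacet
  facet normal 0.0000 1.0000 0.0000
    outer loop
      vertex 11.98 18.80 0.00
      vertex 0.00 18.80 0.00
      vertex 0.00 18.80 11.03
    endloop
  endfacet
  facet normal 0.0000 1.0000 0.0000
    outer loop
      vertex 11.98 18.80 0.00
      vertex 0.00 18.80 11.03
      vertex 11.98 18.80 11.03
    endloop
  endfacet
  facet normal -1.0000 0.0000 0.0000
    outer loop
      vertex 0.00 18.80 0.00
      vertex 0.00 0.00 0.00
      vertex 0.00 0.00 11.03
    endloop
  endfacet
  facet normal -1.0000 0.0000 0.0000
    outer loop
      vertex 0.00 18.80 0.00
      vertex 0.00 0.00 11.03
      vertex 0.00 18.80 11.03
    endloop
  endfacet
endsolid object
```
; perimeter-only toolpath
G21 ; units = mm
G90 ; absolute positioning
G28 ; home
; layer 1
G0 Z1.58
G0 X0.00 Y0.00
G1 X28.49 Y0.00
G1 X28.49 Y5.24
G1 X11.98 Y5.24
G1 X11.98 Y18.80
G1 X0.00 Y18.80
G1 X0.00 Y0.00
; layer 2
G0 Z3.15
G0 X0.00 Y0.00
G1 X28.49 Y0.00
G1 X28.49 Y5.24
G1 X11.98 Y5.24
G1 X11.98 Y18.80
G1 X0.00 Y18.80
G1 X0.00 Y0.00
; layer 3
G0 Z4.73
G0 X0.00 Y0.00
G1 X28.49 Y0.00
G1 X28.49 Y5.24
G1 X11.98 Y5.24
G1 X11.98 Y18.80
G1 X0.00 Y18.80
G1 X0.00 Y0.00
; layer 4
G0 Z6.30
G0 X0.00 Y0.00
G1 X28.49 Y0.00
G1 X28.49 Y5.24
G1 X11.98 Y5.24
G1 X11.98 Y18.80
G1 X0.00 Y18.80
G1 X0.00 Y0.00
; layer 5
G0 Z7.88
G0 X0.00 Y0.00
G1 X28.49 Y0.00
G1 X28.49 Y5.24
G1 X11.98 Y5.24
G1 X11.98 Y18.80
G1 X0.00 Y18.80
G1 X0.00 Y0.00
; layer 6
G0 Z9.45
G0 X0.00 Y0.00
G1 X28.49 Y0.00
G1 X28.49 Y5.24
G1 X11.98 Y5.24
G1 X11.98 Y18.80
G1 X0.00 Y18.80
G1 X0.00 Y0.00
; layer 7
G0 Z11.03
G0 X0.00 Y0.00
G1 X28.49 Y0.00
G1 X28.49 Y5.24
G1 X11.98 Y5.24
G1 X11.98 Y18.80
G1 X0.00 Y18.80
G1 X0.00 Y0.00
M2 ; end

The solid is an L-shaped prism: outer 28.5 × 18.8 mm, arm thicknesses ≈ 5.24 mm (horizontal) and 12 mm (vertical), extruded 11 mm in z. Slicing at Δz = 1.58 mm — 7 equal slices spanning the solid's height, so layer i sits at z = i·h/7 — gives 7 non-empty perimeters. Each is a 6-segment closed polygon; G0 lifts to the layer z and rapids to the start vertex, then G1 traces the edges.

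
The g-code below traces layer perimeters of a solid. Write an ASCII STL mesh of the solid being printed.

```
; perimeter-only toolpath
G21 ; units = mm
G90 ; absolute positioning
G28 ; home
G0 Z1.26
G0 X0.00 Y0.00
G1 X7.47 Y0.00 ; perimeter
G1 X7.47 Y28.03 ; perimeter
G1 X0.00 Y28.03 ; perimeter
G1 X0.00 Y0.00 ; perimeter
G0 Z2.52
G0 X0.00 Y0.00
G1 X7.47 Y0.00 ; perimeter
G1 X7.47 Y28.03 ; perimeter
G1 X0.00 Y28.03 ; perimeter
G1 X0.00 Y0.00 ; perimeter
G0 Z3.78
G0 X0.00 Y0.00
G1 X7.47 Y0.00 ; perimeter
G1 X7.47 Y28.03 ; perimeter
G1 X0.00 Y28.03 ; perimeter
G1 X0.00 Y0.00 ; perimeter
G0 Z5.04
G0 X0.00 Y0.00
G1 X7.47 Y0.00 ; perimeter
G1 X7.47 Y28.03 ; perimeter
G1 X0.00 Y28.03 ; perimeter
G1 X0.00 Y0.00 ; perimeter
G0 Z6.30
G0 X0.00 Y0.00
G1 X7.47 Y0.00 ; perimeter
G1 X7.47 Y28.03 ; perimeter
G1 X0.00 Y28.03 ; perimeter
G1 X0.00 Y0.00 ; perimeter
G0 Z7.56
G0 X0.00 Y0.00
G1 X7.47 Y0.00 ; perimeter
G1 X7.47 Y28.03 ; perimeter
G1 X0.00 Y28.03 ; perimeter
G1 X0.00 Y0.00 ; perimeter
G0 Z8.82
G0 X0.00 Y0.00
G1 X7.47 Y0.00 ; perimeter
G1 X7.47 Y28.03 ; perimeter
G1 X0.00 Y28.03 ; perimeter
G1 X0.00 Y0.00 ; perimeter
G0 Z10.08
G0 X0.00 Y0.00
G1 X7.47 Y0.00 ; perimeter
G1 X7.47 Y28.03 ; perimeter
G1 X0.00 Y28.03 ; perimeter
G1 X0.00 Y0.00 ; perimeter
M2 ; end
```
solid part
  facet normal 0.0000 0.0000 -1.0000
    outer loop
      vertex 7.47 28.03 0.00
      vertex 7.47 0.00 0.00
      vertex 0.00 0.00 0.00
    endloop
  endfacet
  facet normal 0.0000 0.0000 -1.0000
    outer loop
      vertex 0.00 28.03 0.00
      vertex 7.47 28.03 0.00
      vertex 0.00 0.00 0.00
    endloop
  endfacet
  facet normal 0.0000 0.0000 1.0000
    outer loop
      vertex 0.00 0.00 10.08
      vertex 7.47 0.00 10.08
      vertex 7.47 28.03 10.08
    endloop
  endfacet
  facet normal 0.0000 0.0000 1.0000
    outer loop
      vertex 0.00 0.00 10.08
      vertex 7.47 28.03 10.08
      vertex 0.00 28.03 10.08
    endloop
  endfacet
  facet normal 0.0000 -1.0000 0.0000
    outer loop
      vertex 0.00 0.00 0.00
      vertex 7.47 0.00 0.00
      vertex 7.47 0.00 10.08
    endloop
  endfacet
  facet normal 0.0000 -1.0000 0.0000
    outer loop
      vertex 0.00 0.00 0.00
      vertex 7.47 0.00 10.08
      vertex 0.00 0.00 10.08
    endloop
  endfacet
  facet normal 0.0000 1.0000 0.0000
    outer loop
      vertex 7.47 28.03 10.08
      vertex 7.47 28.03 0.00
      vertex 0.00 28.03 0.00
    endloop
  endfacet
  facet normal 0.0000 1.0000 0.0000
    outer loop
      vertex 0.00 28.03 10.08
      vertex 7.47 28.03 10.08
      vertex 0.00 28.03 0.00
    endloop
  endfacet
  facet normal -1.0000 0.0000 0.0000
    outer loop
      vertex 0.00 28.03 10.08
      vertex 0.00 28.03 0.00
      vertex 0.00 0.00 0.00
    endloop
  endfacet
  facet normal -1.0000 0.0000 0.0000
    outer loop
      vertex 0.00 0.00 10.08
      vertex 0.00 28.03 10.08
      vertex 0.00 0.00 0.00
    endloop
  endfacet
  facet normal 1.0000 0.0000 0.0000
    outer loop
      vertex 7.47 0.00 0.00
      vertex 7.47 28.03 0.00
      vertex 7.47 28.03 10.08
    endloop
  endfacet
  facet normal 1.0000 0.0000 0.0000
    outer loop
      vertex 7.47 0.00 0.00
      vertex 7.47 28.03 10.08
      vertex 7.47 0.00 10.08
    endloop
  endfacet
endsolid part

The G0 Z moves step by Δz≈1.26 mm. Every layer's G1 loop is the same polygon, so the solid is a straight extrusion of it from z=0 to z≈10.1. Closing with flat bottom and top caps and triangulating gives 12 facets — a rectangular box, roughly 7.47 × 28 mm footprint and 10.1 mm tall.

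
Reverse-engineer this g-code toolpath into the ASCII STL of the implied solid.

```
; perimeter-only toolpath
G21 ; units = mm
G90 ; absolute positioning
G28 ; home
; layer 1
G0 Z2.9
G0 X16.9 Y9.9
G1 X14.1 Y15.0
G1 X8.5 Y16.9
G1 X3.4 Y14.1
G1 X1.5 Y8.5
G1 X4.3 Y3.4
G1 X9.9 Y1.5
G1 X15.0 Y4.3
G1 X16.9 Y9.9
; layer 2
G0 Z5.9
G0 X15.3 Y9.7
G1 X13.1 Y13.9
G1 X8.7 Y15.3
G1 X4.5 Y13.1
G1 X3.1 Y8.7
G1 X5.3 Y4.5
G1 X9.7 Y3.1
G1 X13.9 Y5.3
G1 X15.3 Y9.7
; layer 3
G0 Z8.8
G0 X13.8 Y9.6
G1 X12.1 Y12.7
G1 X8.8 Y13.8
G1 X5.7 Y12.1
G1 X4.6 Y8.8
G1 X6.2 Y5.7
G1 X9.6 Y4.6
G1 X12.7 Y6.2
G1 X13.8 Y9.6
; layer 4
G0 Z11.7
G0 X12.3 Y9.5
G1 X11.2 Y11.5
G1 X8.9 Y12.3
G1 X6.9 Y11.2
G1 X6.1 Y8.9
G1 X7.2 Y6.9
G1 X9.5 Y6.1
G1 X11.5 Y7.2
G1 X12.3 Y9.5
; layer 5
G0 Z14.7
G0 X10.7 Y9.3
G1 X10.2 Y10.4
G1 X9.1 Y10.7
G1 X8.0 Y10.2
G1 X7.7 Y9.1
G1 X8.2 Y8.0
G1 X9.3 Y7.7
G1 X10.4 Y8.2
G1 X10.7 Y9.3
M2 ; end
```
solid part
  facet normal 0.0000 0.0000 -1.0000
    outer loop
      vertex 8.4 18.4 0.0
      vertex 15.1 16.2 0.0
      vertex 18.4 10.0 0.0
    endloop
  endfacet
  facet normal 0.0000 0.0000 -1.0000
    outer loop
      vertex 2.2 15.1 0.0
      vertex 8.4 18.4 0.0
      vertex 18.4 10.0 0.0
    endloop
  endfacet
  facet normal 0.0000 0.0000 -1.0000
    outer loop
      vertex 0.0 8.4 0.0
      vertex 2.2 15.1 0.0
      vertex 18.4 10.0 0.0
    endloop
  endfacet
  facet normal 0.0000 0.0000 -1.0000
    outer loop
      vertex 3.3 2.2 0.0
      vertex 0.0 8.4 0.0
      vertex 18.4 10.0 0.0
    endloop
  endfacet
  facet normal 0.0000 0.0000 -1.0000
    outer loop
      vertex 10.0 0.0 0.0
      vertex 3.3 2.2 0.0
      vertex 18.4 10.0 0.0
    endloop
  endfacet
  facet normal 0.0000 0.0000 -1.0000
    outer loop
      vertex 16.2 3.3 0.0
      vertex 10.0 0.0 0.0
      vertex 18.4 10.0 0.0
    endloop
  endfacet
  facet normal 0.7949 0.4231 0.4348
    outer loop
      vertex 18.4 10.0 0.0
      vertex 15.1 16.2 0.0
      vertex 9.2 9.2 17.6
    endloop
  endfacet
  facet normal 0.2810 0.8557 0.4345
    outer loop
      vertex 15.1 16.2 0.0
      vertex 8.4 18.4 0.0
      vertex 9.2 9.2 17.6
    endloop
  endfacet
  facet normal -0.4231 0.7949 0.4348
    outer loop
      vertex 8.4 18.4 0.0
      vertex 2.2 15.1 0.0
      vertex 9.2 9.2 17.6
    endloop
  endfacet
  facet normal -0.8557 0.2810 0.4345
    outer loop
      vertex 2.2 15.1 0.0
      vertex 0.0 8.4 0.0
      vertex 9.2 9.2 17.6
    endloop
  endfacet
  facet normal -0.7949 -0.4231 0.4348
    outer loop
      vertex 0.0 8.4 0.0
      vertex 3.3 2.2 0.0
      vertex 9.2 9.2 17.6
    endloop
  endfacet
  facet normal -0.2810 -0.8557 0.4345
    outer loop
      vertex 3.3 2.2 0.0
      vertex 10.0 0.0 0.0
      vertex 9.2 9.2 17.6
    endloop
  endfacet
  facet normal 0.4231 -0.7949 0.4348
    outer loop
      vertex 10.0 0.0 0.0
      vertex 16.2 3.3 0.0
      vertex 9.2 9.2 17.6
    endloop
  endfacet
  facet normal 0.8557 -0.2810 0.4345
    outer loop
      vertex 16.2 3.3 0.0
      vertex 18.4 10.0 0.0
      vertex 9.2 9.2 17.6
    endloop
  endfacet
endsolid part

The G0 Z moves step by Δz≈2.9 mm. The G1 loops shrink linearly with z, so the solid tapers from its base footprint up to z≈17.6. Closing with a flat bottom cap and the tapered top and triangulating gives 14 facets — a regular 8-sided pyramid, base circumscribed radius ≈ 9.2 mm, apex at z ≈ 17.6 mm.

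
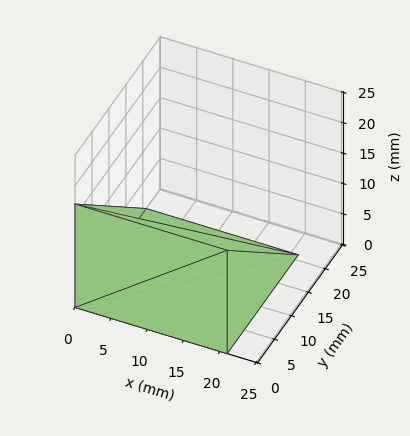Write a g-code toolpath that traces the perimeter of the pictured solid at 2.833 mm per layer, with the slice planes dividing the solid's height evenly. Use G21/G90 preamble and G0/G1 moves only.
Reading the render: the shape is a wedge (ramp): 21 × 21 mm base, rising to 17 mm along the y=0 edge and sloping linearly to z=0 at y=21 (dimensions read to the nearest mm from the axis ticks). For the g-code, the solid's height is divided into equal slices at the stated Δz and each level perimeter traced with G1 moves after a G0 lift.

; perimeter-only toolpath
G21 ; units = mm
G90 ; absolute positioning
G28 ; home
; layer 1
G0 Z2.833
G0 X0.000 Y0.000
G1 X21.000 Y0.000
G1 X21.000 Y17.500
G1 X0.000 Y17.500
G1 X0.000 Y0.000
; layer 2
G0 Z5.667
G0 X0.000 Y0.000
G1 X21.000 Y0.000
G1 X21.000 Y14.000
G1 X0.000 Y14.000
G1 X0.000 Y0.000
; layer 3
G0 Z8.500
G0 X0.000 Y0.000
G1 X21.000 Y0.000
G1 X21.000 Y10.500
G1 X0.000 Y10.500
G1 X0.000 Y0.000
; layer 4
G0 Z11.333
G0 X0.000 Y0.000
G1 X21.000 Y0.000
G1 X21.000 Y7.000
G1 X0.000 Y7.000
G1 X0.000 Y0.000
; layer 5
G0 Z14.167
G0 X0.000 Y0.000
G1 X21.000 Y0.000
G1 X21.000 Y3.500
G1 X0.000 Y3.500
G1 X0.000 Y0.000
M2 ; end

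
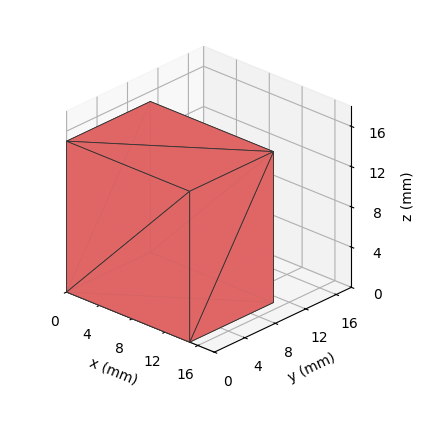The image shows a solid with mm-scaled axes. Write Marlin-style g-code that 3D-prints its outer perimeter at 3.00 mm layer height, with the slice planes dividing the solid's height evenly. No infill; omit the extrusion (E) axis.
Reading the render: the shape is a rectangular box, roughly 15 × 11 mm footprint and 15 mm tall (dimensions read to the nearest mm from the axis ticks). For the g-code, the solid's height is divided into equal slices at the stated Δz and each level perimeter traced with G1 moves after a G0 lift.

; perimeter-only toolpath
G21 ; units = mm
G90 ; absolute positioning
G28 ; home
; layer 1
G0 Z3.00
G0 X0.00 Y0.00
G1 X15.00 Y0.00
G1 X15.00 Y11.00
G1 X0.00 Y11.00
G1 X0.00 Y0.00
; layer 2
G0 Z6.00
G0 X0.00 Y0.00
G1 X15.00 Y0.00
G1 X15.00 Y11.00
G1 X0.00 Y11.00
G1 X0.00 Y0.00
; layer 3
G0 Z9.00
G0 X0.00 Y0.00
G1 X15.00 Y0.00
G1 X15.00 Y11.00
G1 X0.00 Y11.00
G1 X0.00 Y0.00
; layer 4
G0 Z12.00
G0 X0.00 Y0.00
G1 X15.00 Y0.00
G1 X15.00 Y11.00
G1 X0.00 Y11.00
G1 X0.00 Y0.00
; layer 5
G0 Z15.00
G0 X0.00 Y0.00
G1 X15.00 Y0.00
G1 X15.00 Y11.00
G1 X0.00 Y11.00
G1 X0.00 Y0.00
M2 ; end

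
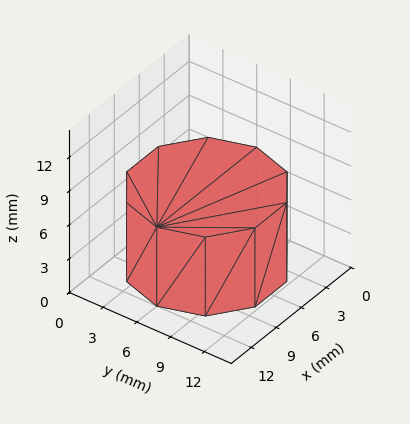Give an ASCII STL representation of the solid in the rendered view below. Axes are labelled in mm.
Reading the render: the shape is a regular 10-sided prism (a cylinder approximated with 10 flat sides), circumscribed radius ≈ 6 mm, height ≈ 7 mm (dimensions read to the nearest mm from the axis ticks). For the STL, each face is triangulated and given an outward normal.

solid part
  facet normal 0.0000 0.0000 -1.0000
    outer loop
      vertex 7.9 11.7 0.0
      vertex 10.9 9.5 0.0
      vertex 12.0 6.0 0.0
    endloop
  endfacet
  facet normal 0.0000 0.0000 -1.0000
    outer loop
      vertex 4.1 11.7 0.0
      vertex 7.9 11.7 0.0
      vertex 12.0 6.0 0.0
    endloop
  endfacet
  facet normal 0.0000 0.0000 -1.0000
    outer loop
      vertex 1.1 9.5 0.0
      vertex 4.1 11.7 0.0
      vertex 12.0 6.0 0.0
    endloop
  endfacet
  facet normal 0.0000 0.0000 -1.0000
    outer loop
      vertex 0.0 6.0 0.0
      vertex 1.1 9.5 0.0
      vertex 12.0 6.0 0.0
    endloop
  endfacet
  facet normal 0.0000 0.0000 -1.0000
    outer loop
      vertex 1.1 2.5 0.0
      vertex 0.0 6.0 0.0
      vertex 12.0 6.0 0.0
    endloop
  endfacet
  facet normal 0.0000 0.0000 -1.0000
    outer loop
      vertex 4.1 0.3 0.0
      vertex 1.1 2.5 0.0
      vertex 12.0 6.0 0.0
    endloop
  endfacet
  facet normal 0.0000 0.0000 -1.0000
    outer loop
      vertex 7.9 0.3 0.0
      vertex 4.1 0.3 0.0
      vertex 12.0 6.0 0.0
    endloop
  endfacet
  facet normal 0.0000 0.0000 -1.0000
    outer loop
      vertex 10.9 2.5 0.0
      vertex 7.9 0.3 0.0
      vertex 12.0 6.0 0.0
    endloop
  endfacet
  facet normal 0.0000 0.0000 1.0000
    outer loop
      vertex 12.0 6.0 7.0
      vertex 10.9 9.5 7.0
      vertex 7.9 11.7 7.0
    endloop
  endfacet
  facet normal 0.0000 0.0000 1.0000
    outer loop
      vertex 12.0 6.0 7.0
      vertex 7.9 11.7 7.0
      vertex 4.1 11.7 7.0
    endloop
  endfacet
  facet normal 0.0000 0.0000 1.0000
    outer loop
      vertex 12.0 6.0 7.0
      vertex 4.1 11.7 7.0
      vertex 1.1 9.5 7.0
    endloop
  endfacet
  facet normal 0.0000 0.0000 1.0000
    outer loop
      vertex 12.0 6.0 7.0
      vertex 1.1 9.5 7.0
      vertex 0.0 6.0 7.0
    endloop
  endfacet
  facet normal 0.0000 0.0000 1.0000
    outer loop
      vertex 12.0 6.0 7.0
      vertex 0.0 6.0 7.0
      vertex 1.1 2.5 7.0
    endloop
  endfacet
  facet normal 0.0000 0.0000 1.0000
    outer loop
      vertex 12.0 6.0 7.0
      vertex 1.1 2.5 7.0
      vertex 4.1 0.3 7.0
    endloop
  endfacet
  facet normal 0.0000 0.0000 1.0000
    outer loop
      vertex 12.0 6.0 7.0
      vertex 4.1 0.3 7.0
      vertex 7.9 0.3 7.0
    endloop
  endfacet
  facet normal 0.0000 0.0000 1.0000
    outer loop
      vertex 12.0 6.0 7.0
      vertex 7.9 0.3 7.0
      vertex 10.9 2.5 7.0
    endloop
  endfacet
  facet normal 0.9540 0.2998 0.0000
    outer loop
      vertex 12.0 6.0 0.0
      vertex 10.9 9.5 0.0
      vertex 10.9 9.5 7.0
    endloop
  endfacet
  facet normal 0.9540 0.2998 0.0000
    outer loop
      vertex 12.0 6.0 0.0
      vertex 10.9 9.5 7.0
      vertex 12.0 6.0 7.0
    endloop
  endfacet
  facet normal 0.5914 0.8064 0.0000
    outer loop
      vertex 10.9 9.5 0.0
      vertex 7.9 11.7 0.0
      vertex 7.9 11.7 7.0
    endloop
  endfacet
  facet normal 0.5914 0.8064 0.0000
    outer loop
      vertex 10.9 9.5 0.0
      vertex 7.9 11.7 7.0
      vertex 10.9 9.5 7.0
    endloop
  endfacet
  facet normal 0.0000 1.0000 0.0000
    outer loop
      vertex 7.9 11.7 0.0
      vertex 4.1 11.7 0.0
      vertex 4.1 11.7 7.0
    endloop
  endfacet
  facet normal 0.0000 1.0000 0.0000
    outer loop
      vertex 7.9 11.7 0.0
      vertex 4.1 11.7 7.0
      vertex 7.9 11.7 7.0
    endloop
  endfacet
  facet normal -0.5914 0.8064 0.0000
    outer loop
      vertex 4.1 11.7 0.0
      vertex 1.1 9.5 0.0
      vertex 1.1 9.5 7.0
    endloop
  endfacet
  facet normal -0.5914 0.8064 0.0000
    outer loop
      vertex 4.1 11.7 0.0
      vertex 1.1 9.5 7.0
      vertex 4.1 11.7 7.0
    endloop
  endfacet
  facet normal -0.9540 0.2998 0.0000
    outer loop
      vertex 1.1 9.5 0.0
      vertex 0.0 6.0 0.0
      vertex 0.0 6.0 7.0
    endloop
  endfacet
  facet normal -0.9540 0.2998 0.0000
    outer loop
      vertex 1.1 9.5 0.0
      vertex 0.0 6.0 7.0
      vertex 1.1 9.5 7.0
    endloop
  endfacet
  facet normal -0.9540 -0.2998 0.0000
    outer loop
      vertex 0.0 6.0 0.0
      vertex 1.1 2.5 0.0
      vertex 1.1 2.5 7.0
    endloop
  endfacet
  facet normal -0.9540 -0.2998 0.0000
    outer loop
      vertex 0.0 6.0 0.0
      vertex 1.1 2.5 7.0
      vertex 0.0 6.0 7.0
    endloop
  endfacet
  facet normal -0.5914 -0.8064 0.0000
    outer loop
      vertex 1.1 2.5 0.0
      vertex 4.1 0.3 0.0
      vertex 4.1 0.3 7.0
    endloop
  endfacet
  facet normal -0.5914 -0.8064 0.0000
    outer loop
      vertex 1.1 2.5 0.0
      vertex 4.1 0.3 7.0
      vertex 1.1 2.5 7.0
    endloop
  endfacet
  facet normal 0.0000 -1.0000 0.0000
    outer loop
      vertex 4.1 0.3 0.0
      vertex 7.9 0.3 0.0
      vertex 7.9 0.3 7.0
    endloop
  endfacet
  facet normal 0.0000 -1.0000 0.0000
    outer loop
      vertex 4.1 0.3 0.0
      vertex 7.9 0.3 7.0
      vertex 4.1 0.3 7.0
    endloop
  endfacet
  facet normal 0.5914 -0.8064 0.0000
    outer loop
      vertex 7.9 0.3 0.0
      vertex 10.9 2.5 0.0
      vertex 10.9 2.5 7.0
    endloop
  endfacet
  facet normal 0.5914 -0.8064 0.0000
    outer loop
      vertex 7.9 0.3 0.0
      vertex 10.9 2.5 7.0
      vertex 7.9 0.3 7.0
    endloop
  endfacet
  facet normal 0.9540 -0.2998 0.0000
    outer loop
      vertex 10.9 2.5 0.0
      vertex 12.0 6.0 0.0
      vertex 12.0 6.0 7.0
    endloop
  endfacet
  facet normal 0.9540 -0.2998 0.0000
    outer loop
      vertex 10.9 2.5 0.0
      vertex 12.0 6.0 7.0
      vertex 10.9 2.5 7.0
    endloop
  endfacet
endsolid part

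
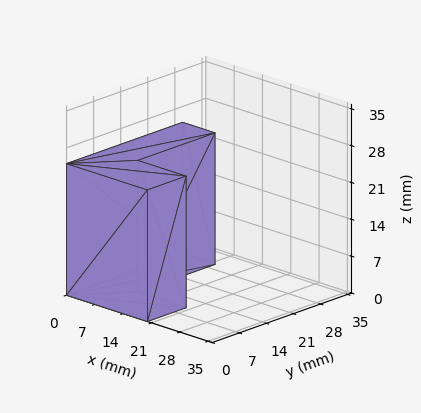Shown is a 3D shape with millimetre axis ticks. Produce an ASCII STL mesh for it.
Reading the render: the shape is an L-shaped prism: outer 20 × 30 mm, arm thicknesses ≈ 10 mm (horizontal) and 8 mm (vertical), extruded 25 mm in z (dimensions read to the nearest mm from the axis ticks). For the STL, each face is triangulated and given an outward normal.

solid part
  facet normal 0.0000 0.0000 -1.0000
    outer loop
      vertex 20.0 10.0 0.0
      vertex 20.0 0.0 0.0
      vertex 0.0 0.0 0.0
    endloop
  endfacet
  facet normal 0.0000 0.0000 -1.0000
    outer loop
      vertex 8.0 10.0 0.0
      vertex 20.0 10.0 0.0
      vertex 0.0 0.0 0.0
    endloop
  endfacet
  facet normal 0.0000 0.0000 -1.0000
    outer loop
      vertex 8.0 30.0 0.0
      vertex 8.0 10.0 0.0
      vertex 0.0 0.0 0.0
    endloop
  endfacet
  facet normal 0.0000 0.0000 -1.0000
    outer loop
      vertex 0.0 30.0 0.0
      vertex 8.0 30.0 0.0
      vertex 0.0 0.0 0.0
    endloop
  endfacet
  facet normal 0.0000 0.0000 1.0000
    outer loop
      vertex 0.0 0.0 25.0
      vertex 20.0 0.0 25.0
      vertex 20.0 10.0 25.0
    endloop
  endfacet
  facet normal 0.0000 0.0000 1.0000
    outer loop
      vertex 0.0 0.0 25.0
      vertex 20.0 10.0 25.0
      vertex 8.0 10.0 25.0
    endloop
  endfacet
  facet normal 0.0000 0.0000 1.0000
    outer loop
      vertex 0.0 0.0 25.0
      vertex 8.0 10.0 25.0
      vertex 8.0 30.0 25.0
    endloop
  endfacet
  facet normal 0.0000 0.0000 1.0000
    outer loop
      vertex 0.0 0.0 25.0
      vertex 8.0 30.0 25.0
      vertex 0.0 30.0 25.0
    endloop
  endfacet
  facet normal 0.0000 -1.0000 0.0000
    outer loop
      vertex 0.0 0.0 0.0
      vertex 20.0 0.0 0.0
      vertex 20.0 0.0 25.0
    endloop
  endfacet
  facet normal 0.0000 -1.0000 0.0000
    outer loop
      vertex 0.0 0.0 0.0
      vertex 20.0 0.0 25.0
      vertex 0.0 0.0 25.0
    endloop
  endfacet
  facet normal 1.0000 0.0000 0.0000
    outer loop
      vertex 20.0 0.0 0.0
      vertex 20.0 10.0 0.0
      vertex 20.0 10.0 25.0
    endloop
  endfacet
  facet normal 1.0000 0.0000 0.0000
    outer loop
      vertex 20.0 0.0 0.0
      vertex 20.0 10.0 25.0
      vertex 20.0 0.0 25.0
    endloop
  endfacet
  facet normal 0.0000 1.0000 0.0000
    outer loop
      vertex 20.0 10.0 0.0
      vertex 8.0 10.0 0.0
      vertex 8.0 10.0 25.0
    endloop
  endfacet
  facet normal 0.0000 1.0000 0.0000
    outer loop
      vertex 20.0 10.0 0.0
      vertex 8.0 10.0 25.0
      vertex 20.0 10.0 25.0
    endloop
  endfacet
  facet normal 1.0000 0.0000 0.0000
    outer loop
      vertex 8.0 10.0 0.0
      vertex 8.0 30.0 0.0
      vertex 8.0 30.0 25.0
    endloop
  endfacet
  facet normal 1.0000 0.0000 0.0000
    outer loop
      vertex 8.0 10.0 0.0
      vertex 8.0 30.0 25.0
      vertex 8.0 10.0 25.0
    endloop
  endfacet
  facet normal 0.0000 1.0000 0.0000
    outer loop
      vertex 8.0 30.0 0.0
      vertex 0.0 30.0 0.0
      vertex 0.0 30.0 25.0
    endloop
  endfacet
  facet normal 0.0000 1.0000 0.0000
    outer loop
      vertex 8.0 30.0 0.0
      vertex 0.0 30.0 25.0
      vertex 8.0 30.0 25.0
    endloop
  endfacet
  facet normal -1.0000 0.0000 0.0000
    outer loop
      vertex 0.0 30.0 0.0
      vertex 0.0 0.0 0.0
      vertex 0.0 0.0 25.0
    endloop
  endfacet
  facet normal -1.0000 0.0000 0.0000
    outer loop
      vertex 0.0 30.0 0.0
      vertex 0.0 0.0 25.0
      vertex 0.0 30.0 25.0
    endloop
  endfacet
endsolid part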